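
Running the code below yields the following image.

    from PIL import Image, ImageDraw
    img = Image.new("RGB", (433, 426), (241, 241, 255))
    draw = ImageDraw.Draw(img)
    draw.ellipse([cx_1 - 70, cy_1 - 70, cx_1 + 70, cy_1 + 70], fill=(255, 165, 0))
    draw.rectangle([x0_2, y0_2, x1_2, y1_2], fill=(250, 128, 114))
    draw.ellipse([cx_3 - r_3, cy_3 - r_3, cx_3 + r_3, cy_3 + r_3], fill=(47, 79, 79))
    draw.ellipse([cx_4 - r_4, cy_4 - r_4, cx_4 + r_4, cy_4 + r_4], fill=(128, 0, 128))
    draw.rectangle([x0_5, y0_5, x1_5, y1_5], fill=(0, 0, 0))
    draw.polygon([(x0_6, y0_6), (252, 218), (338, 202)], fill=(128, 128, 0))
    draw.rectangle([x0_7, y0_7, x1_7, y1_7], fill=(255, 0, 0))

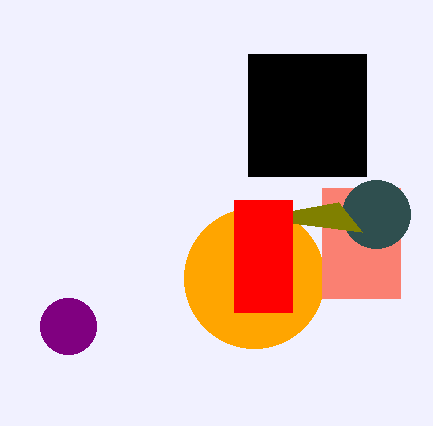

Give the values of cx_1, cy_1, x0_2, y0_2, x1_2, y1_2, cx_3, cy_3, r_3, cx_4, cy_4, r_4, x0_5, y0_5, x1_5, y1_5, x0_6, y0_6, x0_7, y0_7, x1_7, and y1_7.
cx_1 = 254
cy_1 = 278
x0_2 = 322
y0_2 = 188
x1_2 = 400
y1_2 = 298
cx_3 = 376
cy_3 = 214
r_3 = 34
cx_4 = 68
cy_4 = 326
r_4 = 28
x0_5 = 248
y0_5 = 54
x1_5 = 366
y1_5 = 176
x0_6 = 362
y0_6 = 232
x0_7 = 234
y0_7 = 200
x1_7 = 292
y1_7 = 312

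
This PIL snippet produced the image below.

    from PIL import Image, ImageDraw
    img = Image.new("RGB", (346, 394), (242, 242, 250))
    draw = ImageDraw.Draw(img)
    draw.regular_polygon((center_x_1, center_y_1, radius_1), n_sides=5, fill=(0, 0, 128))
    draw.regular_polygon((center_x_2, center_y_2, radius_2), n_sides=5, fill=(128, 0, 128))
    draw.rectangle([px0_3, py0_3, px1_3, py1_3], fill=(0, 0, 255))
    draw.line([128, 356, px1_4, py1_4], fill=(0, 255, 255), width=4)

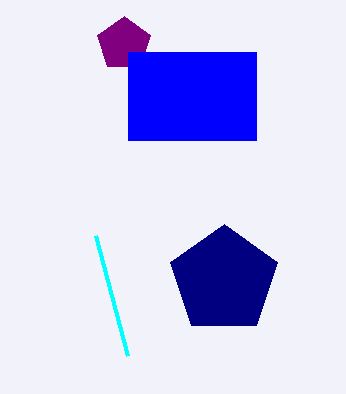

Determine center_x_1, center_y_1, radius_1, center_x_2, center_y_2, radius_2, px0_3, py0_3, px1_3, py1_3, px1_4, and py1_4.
center_x_1 = 224
center_y_1 = 280
radius_1 = 56
center_x_2 = 124
center_y_2 = 44
radius_2 = 28
px0_3 = 128
py0_3 = 52
px1_3 = 256
py1_3 = 140
px1_4 = 96
py1_4 = 236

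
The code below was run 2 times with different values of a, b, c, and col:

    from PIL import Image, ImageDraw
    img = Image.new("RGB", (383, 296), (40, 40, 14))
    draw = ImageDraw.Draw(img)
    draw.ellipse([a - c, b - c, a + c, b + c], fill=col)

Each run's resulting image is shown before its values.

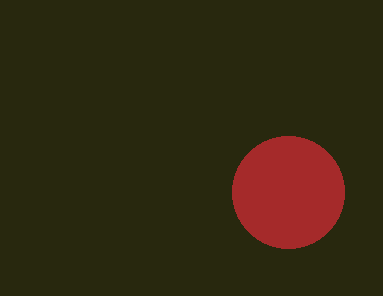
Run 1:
a = 288; b = 192; c = 56; col = 'brown'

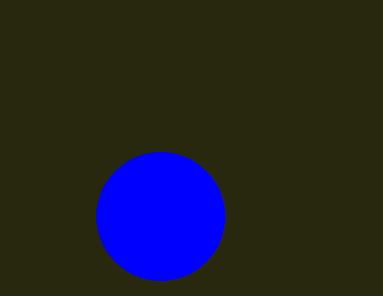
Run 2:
a = 160, b = 216, c = 64, col = 'blue'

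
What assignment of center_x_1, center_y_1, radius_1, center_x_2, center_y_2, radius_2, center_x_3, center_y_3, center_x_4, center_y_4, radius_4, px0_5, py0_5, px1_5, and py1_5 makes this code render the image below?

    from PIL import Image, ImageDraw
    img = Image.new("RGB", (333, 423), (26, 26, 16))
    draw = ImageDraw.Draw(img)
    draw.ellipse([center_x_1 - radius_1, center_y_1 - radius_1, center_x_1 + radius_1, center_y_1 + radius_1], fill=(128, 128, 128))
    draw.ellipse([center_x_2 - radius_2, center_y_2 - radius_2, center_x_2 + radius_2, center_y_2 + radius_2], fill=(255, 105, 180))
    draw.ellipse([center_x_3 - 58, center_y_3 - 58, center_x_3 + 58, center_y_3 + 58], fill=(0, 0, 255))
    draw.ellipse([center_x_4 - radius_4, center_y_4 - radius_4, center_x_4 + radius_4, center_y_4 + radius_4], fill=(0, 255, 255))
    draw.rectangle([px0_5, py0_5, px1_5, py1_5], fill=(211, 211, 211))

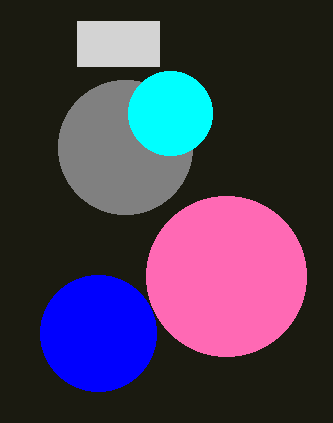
center_x_1 = 125; center_y_1 = 147; radius_1 = 67; center_x_2 = 226; center_y_2 = 276; radius_2 = 80; center_x_3 = 98; center_y_3 = 333; center_x_4 = 170; center_y_4 = 113; radius_4 = 42; px0_5 = 77; py0_5 = 21; px1_5 = 159; py1_5 = 66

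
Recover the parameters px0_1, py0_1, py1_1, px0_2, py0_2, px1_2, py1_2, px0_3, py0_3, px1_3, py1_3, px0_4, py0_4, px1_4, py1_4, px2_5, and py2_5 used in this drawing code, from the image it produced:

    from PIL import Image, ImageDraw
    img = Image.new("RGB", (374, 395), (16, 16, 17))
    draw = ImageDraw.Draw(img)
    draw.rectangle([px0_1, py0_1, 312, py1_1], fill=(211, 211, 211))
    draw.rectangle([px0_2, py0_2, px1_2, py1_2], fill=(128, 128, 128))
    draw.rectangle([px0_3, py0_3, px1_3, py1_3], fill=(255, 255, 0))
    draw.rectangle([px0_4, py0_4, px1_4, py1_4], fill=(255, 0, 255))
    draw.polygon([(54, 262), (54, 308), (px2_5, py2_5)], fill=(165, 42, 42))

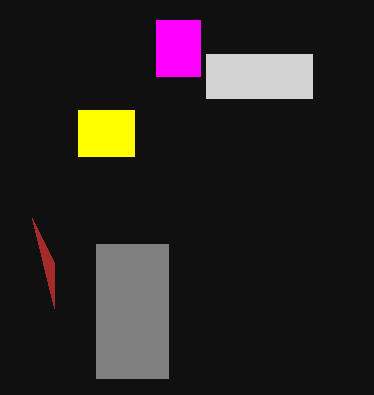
px0_1 = 206
py0_1 = 54
py1_1 = 98
px0_2 = 96
py0_2 = 244
px1_2 = 168
py1_2 = 378
px0_3 = 78
py0_3 = 110
px1_3 = 134
py1_3 = 156
px0_4 = 156
py0_4 = 20
px1_4 = 200
py1_4 = 76
px2_5 = 32
py2_5 = 218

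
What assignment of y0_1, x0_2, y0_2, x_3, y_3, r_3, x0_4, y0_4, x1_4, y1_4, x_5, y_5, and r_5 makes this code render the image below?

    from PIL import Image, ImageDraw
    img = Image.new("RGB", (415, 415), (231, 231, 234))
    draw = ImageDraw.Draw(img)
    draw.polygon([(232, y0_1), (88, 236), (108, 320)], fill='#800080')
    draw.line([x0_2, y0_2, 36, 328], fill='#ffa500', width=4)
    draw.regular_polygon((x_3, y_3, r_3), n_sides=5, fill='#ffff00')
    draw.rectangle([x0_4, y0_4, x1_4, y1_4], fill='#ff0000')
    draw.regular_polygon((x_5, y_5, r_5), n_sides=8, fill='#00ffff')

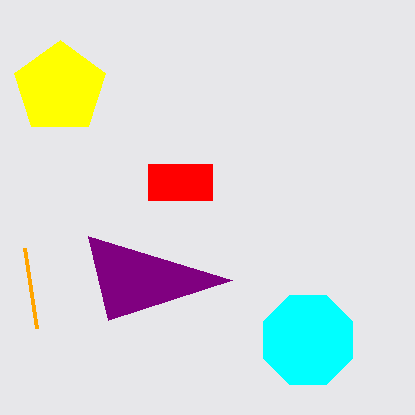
y0_1 = 280, x0_2 = 24, y0_2 = 248, x_3 = 60, y_3 = 88, r_3 = 48, x0_4 = 148, y0_4 = 164, x1_4 = 212, y1_4 = 200, x_5 = 308, y_5 = 340, r_5 = 48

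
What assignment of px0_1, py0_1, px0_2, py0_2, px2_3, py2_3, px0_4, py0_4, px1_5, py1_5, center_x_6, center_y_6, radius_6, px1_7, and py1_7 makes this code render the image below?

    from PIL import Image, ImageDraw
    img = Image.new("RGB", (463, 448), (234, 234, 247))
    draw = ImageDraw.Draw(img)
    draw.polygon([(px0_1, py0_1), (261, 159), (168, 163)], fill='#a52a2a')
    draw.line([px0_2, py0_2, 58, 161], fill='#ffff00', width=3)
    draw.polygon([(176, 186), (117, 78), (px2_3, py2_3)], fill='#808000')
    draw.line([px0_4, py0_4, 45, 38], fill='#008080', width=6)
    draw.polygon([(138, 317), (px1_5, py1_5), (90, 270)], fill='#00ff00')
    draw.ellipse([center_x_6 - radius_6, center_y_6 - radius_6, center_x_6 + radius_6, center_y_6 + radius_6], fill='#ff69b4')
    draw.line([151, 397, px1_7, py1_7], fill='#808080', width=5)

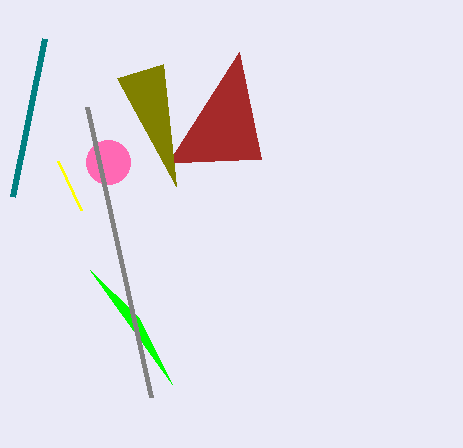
px0_1 = 239
py0_1 = 52
px0_2 = 81
py0_2 = 210
px2_3 = 163
py2_3 = 64
px0_4 = 13
py0_4 = 196
px1_5 = 172
py1_5 = 384
center_x_6 = 108
center_y_6 = 162
radius_6 = 22
px1_7 = 87
py1_7 = 107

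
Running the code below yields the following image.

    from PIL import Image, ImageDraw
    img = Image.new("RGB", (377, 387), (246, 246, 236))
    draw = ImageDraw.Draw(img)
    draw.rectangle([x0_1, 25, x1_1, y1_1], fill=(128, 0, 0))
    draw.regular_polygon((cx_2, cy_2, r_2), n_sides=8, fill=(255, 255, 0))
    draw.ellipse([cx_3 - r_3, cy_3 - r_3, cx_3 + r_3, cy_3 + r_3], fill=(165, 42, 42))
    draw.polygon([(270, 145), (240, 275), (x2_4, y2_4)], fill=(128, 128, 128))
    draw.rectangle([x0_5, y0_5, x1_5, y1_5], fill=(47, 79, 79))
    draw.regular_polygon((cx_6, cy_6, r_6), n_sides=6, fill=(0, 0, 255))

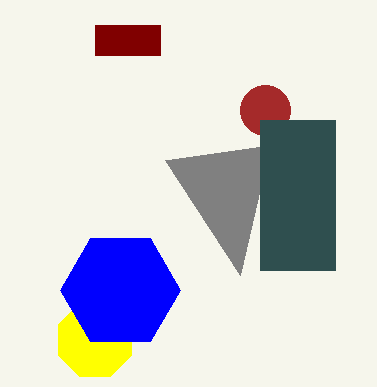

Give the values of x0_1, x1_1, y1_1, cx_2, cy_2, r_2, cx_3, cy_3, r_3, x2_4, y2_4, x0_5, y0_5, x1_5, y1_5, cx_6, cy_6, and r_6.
x0_1 = 95
x1_1 = 160
y1_1 = 55
cx_2 = 95
cy_2 = 340
r_2 = 40
cx_3 = 265
cy_3 = 110
r_3 = 25
x2_4 = 165
y2_4 = 160
x0_5 = 260
y0_5 = 120
x1_5 = 335
y1_5 = 270
cx_6 = 120
cy_6 = 290
r_6 = 60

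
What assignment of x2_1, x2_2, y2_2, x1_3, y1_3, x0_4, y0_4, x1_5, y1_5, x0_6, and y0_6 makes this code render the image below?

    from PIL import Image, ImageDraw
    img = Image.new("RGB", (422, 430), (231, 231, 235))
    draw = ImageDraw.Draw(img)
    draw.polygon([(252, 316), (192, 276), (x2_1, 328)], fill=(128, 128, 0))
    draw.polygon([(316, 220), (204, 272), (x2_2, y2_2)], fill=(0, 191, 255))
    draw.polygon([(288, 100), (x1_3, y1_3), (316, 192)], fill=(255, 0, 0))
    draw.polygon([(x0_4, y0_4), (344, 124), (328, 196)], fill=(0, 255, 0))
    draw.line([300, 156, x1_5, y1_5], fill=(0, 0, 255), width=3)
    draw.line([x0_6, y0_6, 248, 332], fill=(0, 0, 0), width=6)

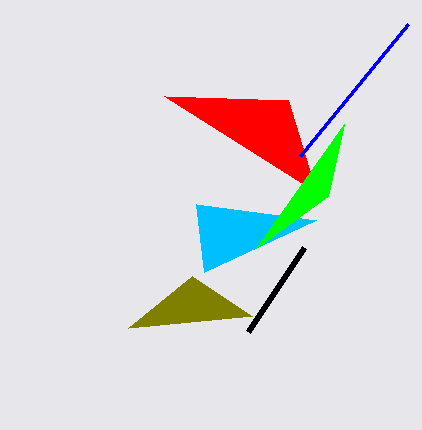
x2_1 = 128, x2_2 = 196, y2_2 = 204, x1_3 = 164, y1_3 = 96, x0_4 = 256, y0_4 = 248, x1_5 = 408, y1_5 = 24, x0_6 = 304, y0_6 = 248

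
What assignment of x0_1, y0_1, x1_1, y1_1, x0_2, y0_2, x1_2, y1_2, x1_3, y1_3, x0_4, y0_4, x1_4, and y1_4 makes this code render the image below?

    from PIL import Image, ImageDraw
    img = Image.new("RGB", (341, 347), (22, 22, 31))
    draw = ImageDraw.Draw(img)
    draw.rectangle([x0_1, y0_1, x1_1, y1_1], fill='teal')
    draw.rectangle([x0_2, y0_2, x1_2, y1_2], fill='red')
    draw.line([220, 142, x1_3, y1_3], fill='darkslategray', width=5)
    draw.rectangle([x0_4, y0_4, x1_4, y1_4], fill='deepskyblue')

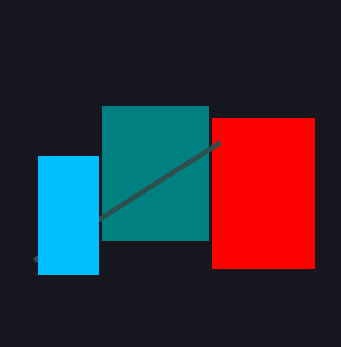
x0_1 = 102, y0_1 = 106, x1_1 = 208, y1_1 = 240, x0_2 = 212, y0_2 = 118, x1_2 = 314, y1_2 = 268, x1_3 = 34, y1_3 = 260, x0_4 = 38, y0_4 = 156, x1_4 = 98, y1_4 = 274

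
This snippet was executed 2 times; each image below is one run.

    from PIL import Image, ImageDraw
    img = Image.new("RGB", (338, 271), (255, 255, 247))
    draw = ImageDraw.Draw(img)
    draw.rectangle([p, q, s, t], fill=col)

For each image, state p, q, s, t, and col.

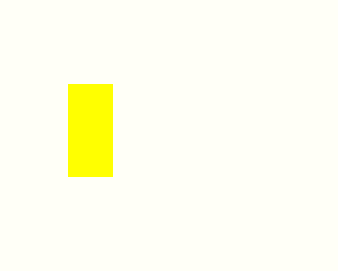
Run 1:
p = 68; q = 84; s = 112; t = 176; col = 'yellow'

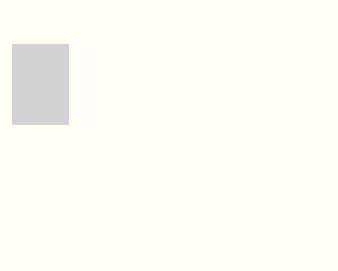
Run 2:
p = 12; q = 44; s = 68; t = 124; col = 'lightgray'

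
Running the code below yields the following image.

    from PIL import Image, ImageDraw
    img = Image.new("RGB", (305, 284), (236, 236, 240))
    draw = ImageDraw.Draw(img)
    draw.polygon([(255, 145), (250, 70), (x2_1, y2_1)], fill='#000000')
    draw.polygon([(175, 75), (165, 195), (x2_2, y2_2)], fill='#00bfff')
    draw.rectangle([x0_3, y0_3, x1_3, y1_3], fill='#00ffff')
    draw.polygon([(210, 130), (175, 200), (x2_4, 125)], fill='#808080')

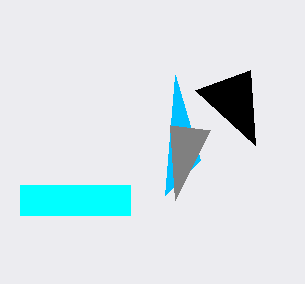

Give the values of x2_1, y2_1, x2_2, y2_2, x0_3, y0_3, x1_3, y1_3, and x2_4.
x2_1 = 195; y2_1 = 90; x2_2 = 200; y2_2 = 160; x0_3 = 20; y0_3 = 185; x1_3 = 130; y1_3 = 215; x2_4 = 170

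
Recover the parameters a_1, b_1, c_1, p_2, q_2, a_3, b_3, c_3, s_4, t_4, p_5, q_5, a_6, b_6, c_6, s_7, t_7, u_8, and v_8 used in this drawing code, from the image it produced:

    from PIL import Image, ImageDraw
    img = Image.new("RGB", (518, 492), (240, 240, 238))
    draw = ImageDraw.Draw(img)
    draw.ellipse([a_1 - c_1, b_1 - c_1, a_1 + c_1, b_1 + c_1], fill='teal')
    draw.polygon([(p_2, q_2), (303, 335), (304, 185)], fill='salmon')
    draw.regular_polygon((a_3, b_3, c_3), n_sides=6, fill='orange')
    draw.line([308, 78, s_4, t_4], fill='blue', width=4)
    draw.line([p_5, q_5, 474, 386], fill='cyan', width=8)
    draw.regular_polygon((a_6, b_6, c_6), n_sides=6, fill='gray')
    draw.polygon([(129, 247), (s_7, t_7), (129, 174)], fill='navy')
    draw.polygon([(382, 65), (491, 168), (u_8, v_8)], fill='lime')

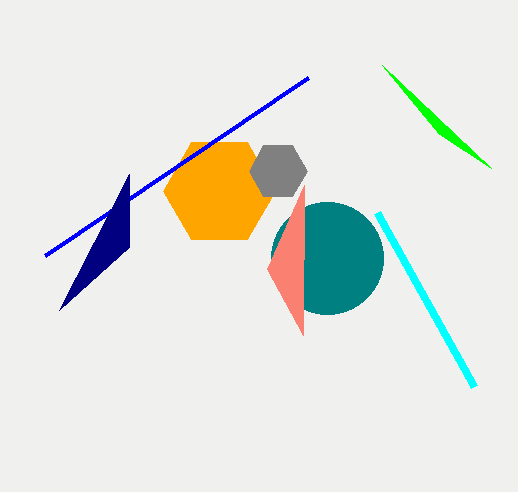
a_1 = 327
b_1 = 258
c_1 = 56
p_2 = 267
q_2 = 269
a_3 = 219
b_3 = 191
c_3 = 56
s_4 = 45
t_4 = 256
p_5 = 377
q_5 = 212
a_6 = 278
b_6 = 171
c_6 = 29
s_7 = 59
t_7 = 310
u_8 = 439
v_8 = 134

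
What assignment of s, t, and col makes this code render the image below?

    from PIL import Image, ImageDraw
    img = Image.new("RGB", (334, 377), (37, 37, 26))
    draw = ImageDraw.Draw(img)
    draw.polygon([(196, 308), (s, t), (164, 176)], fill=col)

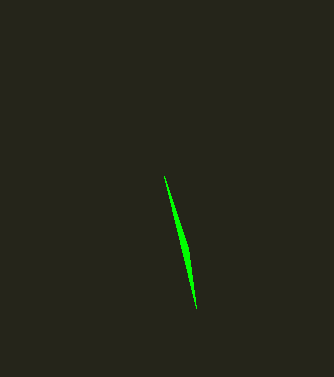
s = 188
t = 248
col = 'lime'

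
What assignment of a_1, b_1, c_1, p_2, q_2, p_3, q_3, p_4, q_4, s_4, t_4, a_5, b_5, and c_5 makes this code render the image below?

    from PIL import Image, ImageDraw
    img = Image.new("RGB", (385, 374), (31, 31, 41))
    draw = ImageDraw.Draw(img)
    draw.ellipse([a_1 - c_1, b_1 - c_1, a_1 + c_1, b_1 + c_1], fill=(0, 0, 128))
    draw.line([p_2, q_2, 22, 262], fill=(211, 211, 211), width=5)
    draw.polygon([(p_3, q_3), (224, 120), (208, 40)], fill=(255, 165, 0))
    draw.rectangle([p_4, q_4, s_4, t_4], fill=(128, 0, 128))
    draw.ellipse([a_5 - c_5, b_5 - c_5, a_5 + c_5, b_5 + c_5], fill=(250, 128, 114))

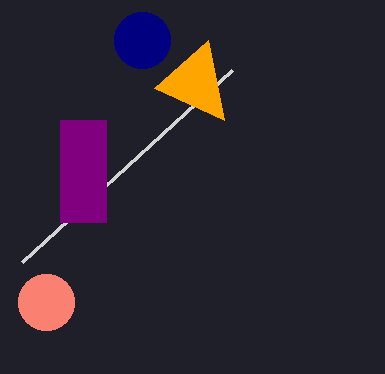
a_1 = 142, b_1 = 40, c_1 = 28, p_2 = 232, q_2 = 70, p_3 = 154, q_3 = 88, p_4 = 60, q_4 = 120, s_4 = 106, t_4 = 222, a_5 = 46, b_5 = 302, c_5 = 28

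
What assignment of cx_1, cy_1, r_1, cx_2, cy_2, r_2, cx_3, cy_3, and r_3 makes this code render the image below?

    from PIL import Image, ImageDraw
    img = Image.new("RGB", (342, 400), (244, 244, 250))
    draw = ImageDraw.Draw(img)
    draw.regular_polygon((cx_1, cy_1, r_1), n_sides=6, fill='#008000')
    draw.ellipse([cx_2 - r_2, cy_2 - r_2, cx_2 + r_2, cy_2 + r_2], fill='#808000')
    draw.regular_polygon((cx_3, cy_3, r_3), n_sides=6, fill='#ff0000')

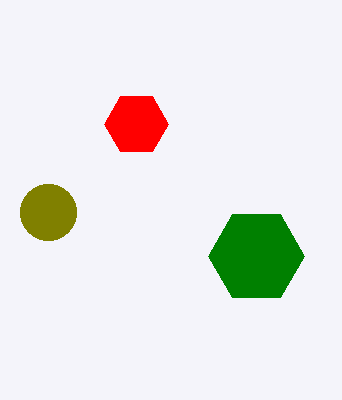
cx_1 = 256; cy_1 = 256; r_1 = 48; cx_2 = 48; cy_2 = 212; r_2 = 28; cx_3 = 136; cy_3 = 124; r_3 = 32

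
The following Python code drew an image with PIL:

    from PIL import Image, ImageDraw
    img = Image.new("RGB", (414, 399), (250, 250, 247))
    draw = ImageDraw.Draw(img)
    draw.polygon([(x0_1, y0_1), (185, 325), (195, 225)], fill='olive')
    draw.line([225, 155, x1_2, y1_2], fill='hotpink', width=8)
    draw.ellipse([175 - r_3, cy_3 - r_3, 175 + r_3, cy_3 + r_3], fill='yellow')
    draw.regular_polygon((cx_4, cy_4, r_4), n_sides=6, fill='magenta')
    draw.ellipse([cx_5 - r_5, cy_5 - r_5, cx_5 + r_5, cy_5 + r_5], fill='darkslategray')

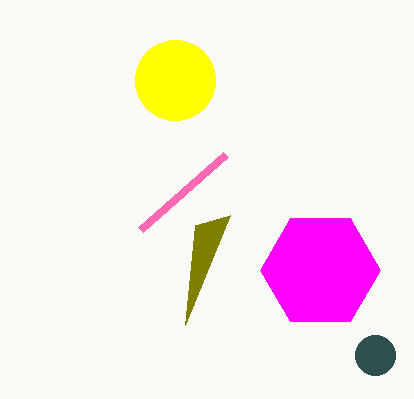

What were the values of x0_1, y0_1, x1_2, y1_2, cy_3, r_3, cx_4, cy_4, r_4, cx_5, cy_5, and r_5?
x0_1 = 230; y0_1 = 215; x1_2 = 140; y1_2 = 230; cy_3 = 80; r_3 = 40; cx_4 = 320; cy_4 = 270; r_4 = 60; cx_5 = 375; cy_5 = 355; r_5 = 20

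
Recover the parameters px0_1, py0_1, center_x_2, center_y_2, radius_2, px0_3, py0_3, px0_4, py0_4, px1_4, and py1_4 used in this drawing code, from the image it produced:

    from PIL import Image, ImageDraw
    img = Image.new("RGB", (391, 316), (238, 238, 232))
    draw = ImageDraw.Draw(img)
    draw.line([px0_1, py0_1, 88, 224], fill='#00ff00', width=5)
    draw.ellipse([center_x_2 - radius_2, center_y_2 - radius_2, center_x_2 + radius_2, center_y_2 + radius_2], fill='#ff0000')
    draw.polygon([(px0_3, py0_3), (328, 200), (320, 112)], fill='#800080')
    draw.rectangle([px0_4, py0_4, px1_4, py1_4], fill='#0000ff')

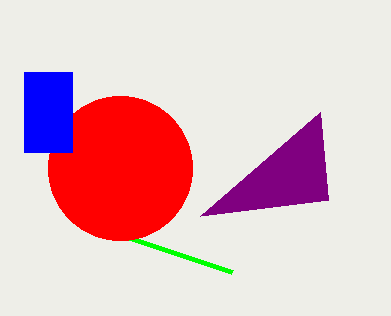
px0_1 = 232, py0_1 = 272, center_x_2 = 120, center_y_2 = 168, radius_2 = 72, px0_3 = 200, py0_3 = 216, px0_4 = 24, py0_4 = 72, px1_4 = 72, py1_4 = 152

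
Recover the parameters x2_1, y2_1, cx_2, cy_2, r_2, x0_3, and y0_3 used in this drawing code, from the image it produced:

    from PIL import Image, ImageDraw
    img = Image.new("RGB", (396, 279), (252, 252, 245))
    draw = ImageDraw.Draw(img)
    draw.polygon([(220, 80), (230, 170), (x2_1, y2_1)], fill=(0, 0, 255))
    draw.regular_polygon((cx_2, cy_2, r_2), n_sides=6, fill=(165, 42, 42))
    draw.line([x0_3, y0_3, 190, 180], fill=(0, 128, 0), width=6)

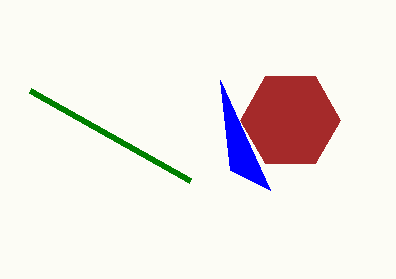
x2_1 = 270; y2_1 = 190; cx_2 = 290; cy_2 = 120; r_2 = 50; x0_3 = 30; y0_3 = 90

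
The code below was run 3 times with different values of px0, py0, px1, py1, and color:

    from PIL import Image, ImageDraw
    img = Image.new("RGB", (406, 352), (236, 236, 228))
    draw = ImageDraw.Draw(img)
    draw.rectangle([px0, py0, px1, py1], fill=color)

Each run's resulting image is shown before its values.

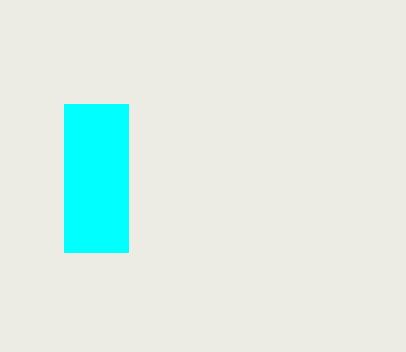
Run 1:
px0 = 64; py0 = 104; px1 = 128; py1 = 252; color = 'cyan'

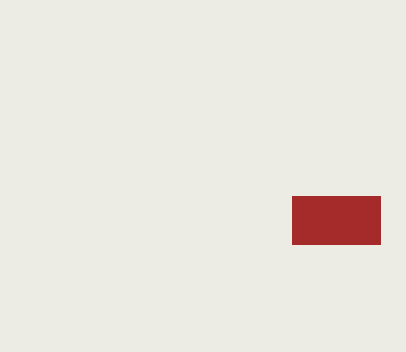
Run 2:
px0 = 292
py0 = 196
px1 = 380
py1 = 244
color = 'brown'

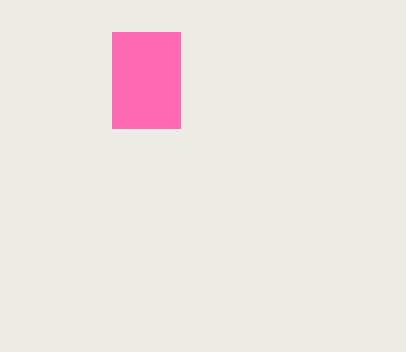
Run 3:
px0 = 112; py0 = 32; px1 = 180; py1 = 128; color = 'hotpink'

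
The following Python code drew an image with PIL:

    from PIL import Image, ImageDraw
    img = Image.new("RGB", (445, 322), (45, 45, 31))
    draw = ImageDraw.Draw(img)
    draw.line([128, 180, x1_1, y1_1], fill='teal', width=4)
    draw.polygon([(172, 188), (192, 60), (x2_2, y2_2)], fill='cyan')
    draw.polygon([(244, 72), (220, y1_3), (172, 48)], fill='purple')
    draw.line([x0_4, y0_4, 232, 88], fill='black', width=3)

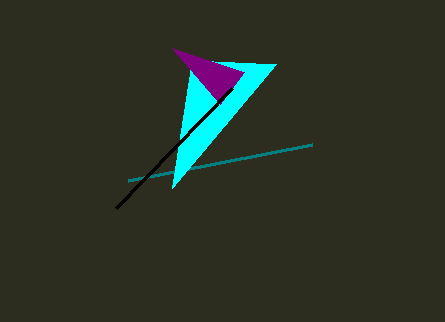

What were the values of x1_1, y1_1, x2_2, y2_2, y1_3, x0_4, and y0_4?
x1_1 = 312, y1_1 = 144, x2_2 = 276, y2_2 = 64, y1_3 = 104, x0_4 = 116, y0_4 = 208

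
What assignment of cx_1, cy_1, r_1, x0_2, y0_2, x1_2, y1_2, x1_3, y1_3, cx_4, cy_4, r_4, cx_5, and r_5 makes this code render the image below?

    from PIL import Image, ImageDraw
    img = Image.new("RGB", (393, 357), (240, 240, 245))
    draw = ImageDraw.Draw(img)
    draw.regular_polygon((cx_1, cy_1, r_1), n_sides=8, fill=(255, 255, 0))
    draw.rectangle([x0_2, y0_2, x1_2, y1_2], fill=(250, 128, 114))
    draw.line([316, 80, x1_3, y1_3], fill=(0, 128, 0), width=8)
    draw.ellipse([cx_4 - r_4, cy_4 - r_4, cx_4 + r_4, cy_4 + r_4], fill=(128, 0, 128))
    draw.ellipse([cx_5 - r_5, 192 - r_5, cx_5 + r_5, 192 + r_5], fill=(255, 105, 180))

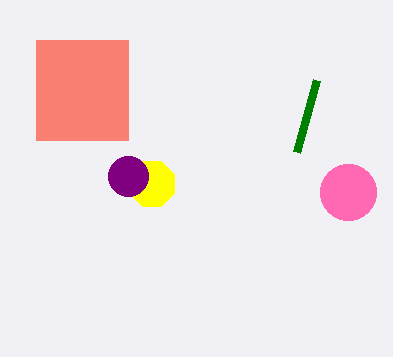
cx_1 = 152, cy_1 = 184, r_1 = 24, x0_2 = 36, y0_2 = 40, x1_2 = 128, y1_2 = 140, x1_3 = 296, y1_3 = 152, cx_4 = 128, cy_4 = 176, r_4 = 20, cx_5 = 348, r_5 = 28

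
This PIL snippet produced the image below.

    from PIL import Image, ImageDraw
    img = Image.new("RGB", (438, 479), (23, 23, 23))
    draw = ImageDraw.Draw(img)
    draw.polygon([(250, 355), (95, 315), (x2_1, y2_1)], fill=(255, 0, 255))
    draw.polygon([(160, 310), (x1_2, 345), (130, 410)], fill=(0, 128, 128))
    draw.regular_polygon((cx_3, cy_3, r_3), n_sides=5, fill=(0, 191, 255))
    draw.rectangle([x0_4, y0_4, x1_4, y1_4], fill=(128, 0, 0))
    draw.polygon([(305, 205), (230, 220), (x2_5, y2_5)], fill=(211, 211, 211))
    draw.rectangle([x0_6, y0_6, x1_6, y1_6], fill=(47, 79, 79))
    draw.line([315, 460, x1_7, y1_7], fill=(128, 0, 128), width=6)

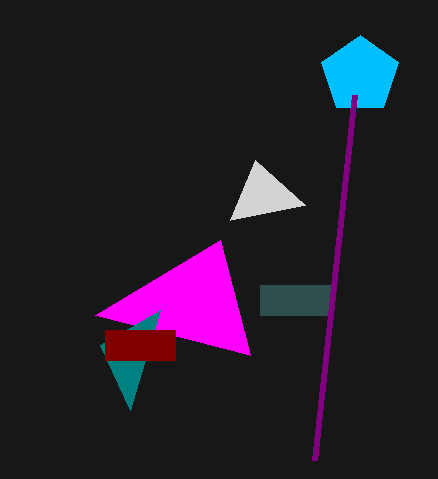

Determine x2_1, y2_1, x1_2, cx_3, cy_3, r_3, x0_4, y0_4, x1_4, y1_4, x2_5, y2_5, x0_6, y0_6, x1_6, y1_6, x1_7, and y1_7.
x2_1 = 220, y2_1 = 240, x1_2 = 100, cx_3 = 360, cy_3 = 75, r_3 = 40, x0_4 = 105, y0_4 = 330, x1_4 = 175, y1_4 = 360, x2_5 = 255, y2_5 = 160, x0_6 = 260, y0_6 = 285, x1_6 = 330, y1_6 = 315, x1_7 = 355, y1_7 = 95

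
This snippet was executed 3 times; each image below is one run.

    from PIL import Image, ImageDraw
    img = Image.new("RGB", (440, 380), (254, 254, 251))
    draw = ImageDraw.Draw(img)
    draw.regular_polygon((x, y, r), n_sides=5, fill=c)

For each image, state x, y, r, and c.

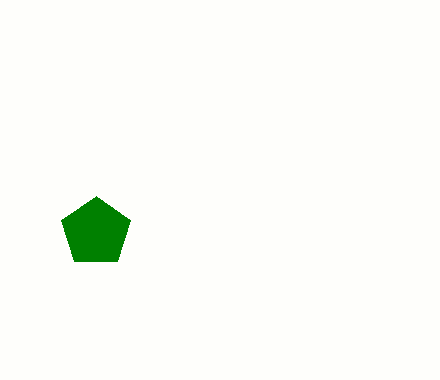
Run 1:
x = 96; y = 232; r = 36; c = 'green'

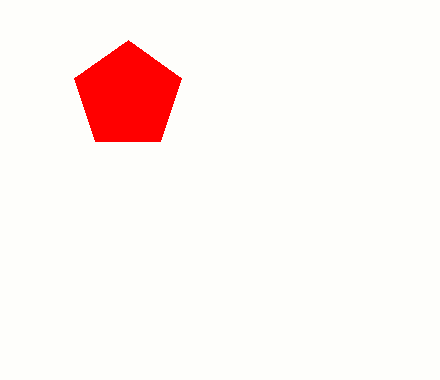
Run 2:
x = 128
y = 96
r = 56
c = 'red'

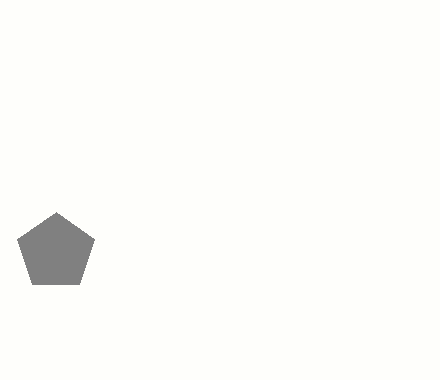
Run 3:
x = 56, y = 252, r = 40, c = 'gray'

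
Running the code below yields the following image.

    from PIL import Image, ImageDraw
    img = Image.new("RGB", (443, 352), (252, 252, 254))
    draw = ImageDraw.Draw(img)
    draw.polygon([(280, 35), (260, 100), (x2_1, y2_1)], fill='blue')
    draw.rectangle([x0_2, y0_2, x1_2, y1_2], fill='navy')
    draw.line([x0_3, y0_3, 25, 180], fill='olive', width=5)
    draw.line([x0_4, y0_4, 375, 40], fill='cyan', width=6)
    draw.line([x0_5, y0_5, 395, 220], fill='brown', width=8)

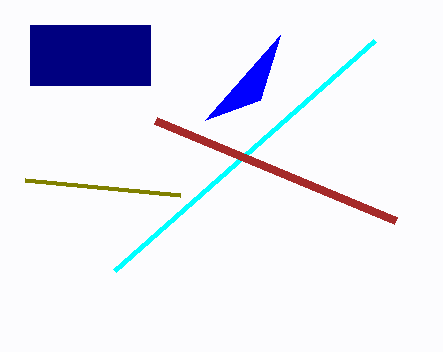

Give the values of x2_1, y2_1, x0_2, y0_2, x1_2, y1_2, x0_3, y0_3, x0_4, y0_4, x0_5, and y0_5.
x2_1 = 205, y2_1 = 120, x0_2 = 30, y0_2 = 25, x1_2 = 150, y1_2 = 85, x0_3 = 180, y0_3 = 195, x0_4 = 115, y0_4 = 270, x0_5 = 155, y0_5 = 120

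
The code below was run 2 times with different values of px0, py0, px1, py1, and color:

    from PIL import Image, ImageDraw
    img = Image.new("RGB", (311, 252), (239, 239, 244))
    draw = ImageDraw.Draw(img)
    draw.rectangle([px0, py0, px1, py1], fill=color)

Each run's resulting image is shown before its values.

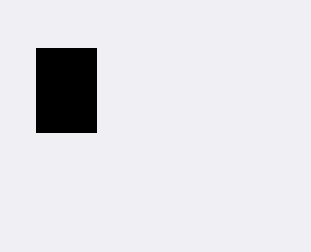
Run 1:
px0 = 36
py0 = 48
px1 = 96
py1 = 132
color = 'black'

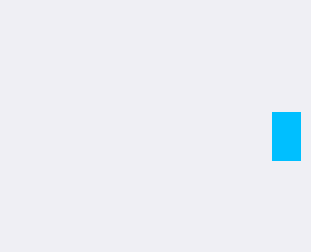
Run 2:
px0 = 272, py0 = 112, px1 = 300, py1 = 160, color = 'deepskyblue'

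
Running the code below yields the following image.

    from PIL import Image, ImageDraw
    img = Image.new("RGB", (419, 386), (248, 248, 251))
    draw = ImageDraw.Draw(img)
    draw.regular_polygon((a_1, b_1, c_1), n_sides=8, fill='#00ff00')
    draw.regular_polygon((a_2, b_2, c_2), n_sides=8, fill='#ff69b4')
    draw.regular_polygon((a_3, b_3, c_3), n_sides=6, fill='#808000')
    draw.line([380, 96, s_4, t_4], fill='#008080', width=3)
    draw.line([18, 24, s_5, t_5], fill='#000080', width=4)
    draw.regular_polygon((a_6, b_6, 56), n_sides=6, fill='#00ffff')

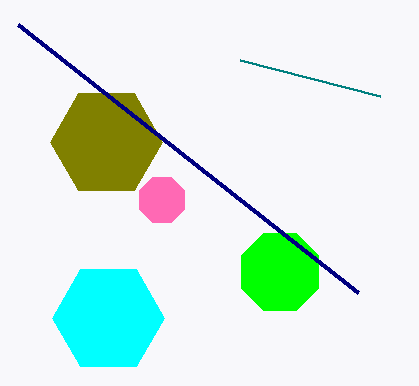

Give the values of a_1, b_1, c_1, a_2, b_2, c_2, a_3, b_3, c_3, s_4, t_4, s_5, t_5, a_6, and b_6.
a_1 = 280; b_1 = 272; c_1 = 42; a_2 = 162; b_2 = 200; c_2 = 24; a_3 = 106; b_3 = 142; c_3 = 56; s_4 = 240; t_4 = 60; s_5 = 358; t_5 = 292; a_6 = 108; b_6 = 318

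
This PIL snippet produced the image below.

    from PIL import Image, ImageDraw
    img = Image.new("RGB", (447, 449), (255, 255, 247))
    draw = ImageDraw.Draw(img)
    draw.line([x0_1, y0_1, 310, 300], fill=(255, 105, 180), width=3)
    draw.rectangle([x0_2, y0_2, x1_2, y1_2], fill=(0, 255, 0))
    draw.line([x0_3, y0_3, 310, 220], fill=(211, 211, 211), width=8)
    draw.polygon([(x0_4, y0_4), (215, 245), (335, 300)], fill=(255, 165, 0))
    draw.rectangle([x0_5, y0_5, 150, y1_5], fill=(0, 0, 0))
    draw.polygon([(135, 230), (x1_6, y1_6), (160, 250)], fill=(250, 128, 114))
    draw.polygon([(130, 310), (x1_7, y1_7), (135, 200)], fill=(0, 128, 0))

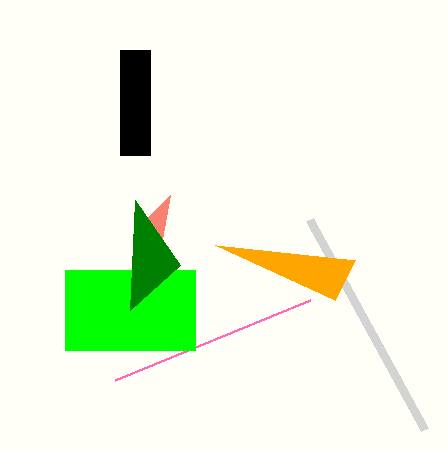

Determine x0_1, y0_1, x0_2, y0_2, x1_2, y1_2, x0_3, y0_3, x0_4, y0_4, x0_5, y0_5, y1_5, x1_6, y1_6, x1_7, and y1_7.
x0_1 = 115; y0_1 = 380; x0_2 = 65; y0_2 = 270; x1_2 = 195; y1_2 = 350; x0_3 = 425; y0_3 = 430; x0_4 = 355; y0_4 = 260; x0_5 = 120; y0_5 = 50; y1_5 = 155; x1_6 = 170; y1_6 = 195; x1_7 = 180; y1_7 = 265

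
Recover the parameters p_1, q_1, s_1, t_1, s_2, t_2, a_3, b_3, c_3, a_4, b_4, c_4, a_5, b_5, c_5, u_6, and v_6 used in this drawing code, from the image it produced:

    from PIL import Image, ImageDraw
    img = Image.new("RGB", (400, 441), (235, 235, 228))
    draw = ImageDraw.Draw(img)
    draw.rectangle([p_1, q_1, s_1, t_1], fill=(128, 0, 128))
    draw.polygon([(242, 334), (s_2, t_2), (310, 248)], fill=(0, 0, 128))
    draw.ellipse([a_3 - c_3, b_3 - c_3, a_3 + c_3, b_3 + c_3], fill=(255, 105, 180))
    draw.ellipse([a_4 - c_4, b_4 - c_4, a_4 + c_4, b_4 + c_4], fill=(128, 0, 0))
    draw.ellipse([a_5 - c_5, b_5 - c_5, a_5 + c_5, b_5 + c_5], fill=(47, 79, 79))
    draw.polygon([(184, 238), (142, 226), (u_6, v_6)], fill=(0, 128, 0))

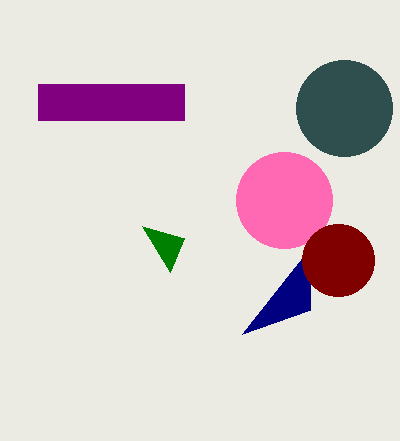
p_1 = 38
q_1 = 84
s_1 = 184
t_1 = 120
s_2 = 310
t_2 = 310
a_3 = 284
b_3 = 200
c_3 = 48
a_4 = 338
b_4 = 260
c_4 = 36
a_5 = 344
b_5 = 108
c_5 = 48
u_6 = 170
v_6 = 272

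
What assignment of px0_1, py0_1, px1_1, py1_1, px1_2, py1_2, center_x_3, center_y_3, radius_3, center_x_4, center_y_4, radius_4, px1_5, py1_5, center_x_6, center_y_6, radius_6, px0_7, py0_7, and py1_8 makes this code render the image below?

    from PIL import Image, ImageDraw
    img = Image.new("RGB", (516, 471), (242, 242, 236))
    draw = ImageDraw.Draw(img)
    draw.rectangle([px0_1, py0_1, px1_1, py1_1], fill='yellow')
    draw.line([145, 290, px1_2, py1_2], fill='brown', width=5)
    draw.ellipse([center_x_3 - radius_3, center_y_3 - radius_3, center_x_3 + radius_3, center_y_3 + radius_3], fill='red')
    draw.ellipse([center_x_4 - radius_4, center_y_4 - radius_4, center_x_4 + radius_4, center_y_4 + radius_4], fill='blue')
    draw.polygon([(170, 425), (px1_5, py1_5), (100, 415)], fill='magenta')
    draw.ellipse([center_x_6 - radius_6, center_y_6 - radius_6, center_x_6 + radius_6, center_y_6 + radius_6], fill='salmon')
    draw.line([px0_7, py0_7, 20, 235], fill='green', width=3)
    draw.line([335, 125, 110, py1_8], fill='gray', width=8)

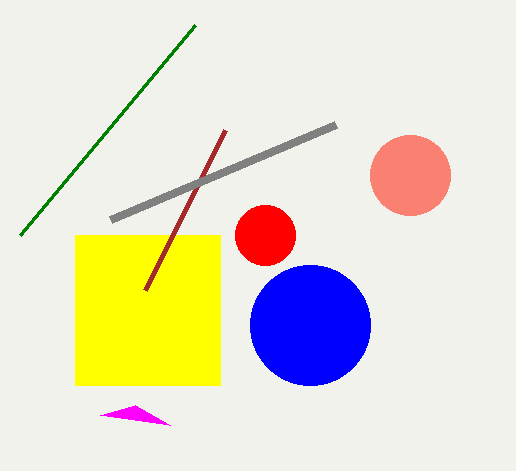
px0_1 = 75, py0_1 = 235, px1_1 = 220, py1_1 = 385, px1_2 = 225, py1_2 = 130, center_x_3 = 265, center_y_3 = 235, radius_3 = 30, center_x_4 = 310, center_y_4 = 325, radius_4 = 60, px1_5 = 135, py1_5 = 405, center_x_6 = 410, center_y_6 = 175, radius_6 = 40, px0_7 = 195, py0_7 = 25, py1_8 = 220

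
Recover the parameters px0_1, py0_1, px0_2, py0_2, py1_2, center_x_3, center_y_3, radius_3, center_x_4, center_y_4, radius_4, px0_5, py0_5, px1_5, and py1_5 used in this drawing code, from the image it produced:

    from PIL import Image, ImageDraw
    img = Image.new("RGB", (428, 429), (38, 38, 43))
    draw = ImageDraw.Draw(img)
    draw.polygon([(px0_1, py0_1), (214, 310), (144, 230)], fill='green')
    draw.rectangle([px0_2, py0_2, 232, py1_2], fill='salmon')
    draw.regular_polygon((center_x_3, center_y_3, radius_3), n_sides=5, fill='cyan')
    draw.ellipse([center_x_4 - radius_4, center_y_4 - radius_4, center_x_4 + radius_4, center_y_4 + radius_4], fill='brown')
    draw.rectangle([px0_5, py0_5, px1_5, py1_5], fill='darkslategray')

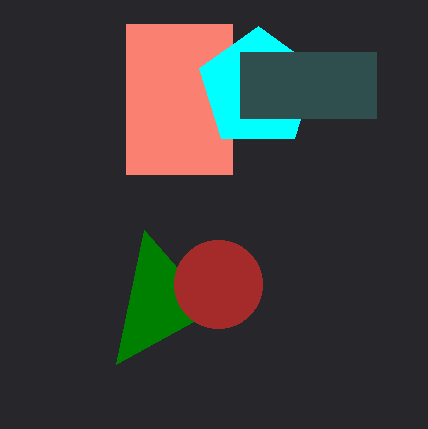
px0_1 = 116
py0_1 = 364
px0_2 = 126
py0_2 = 24
py1_2 = 174
center_x_3 = 258
center_y_3 = 88
radius_3 = 62
center_x_4 = 218
center_y_4 = 284
radius_4 = 44
px0_5 = 240
py0_5 = 52
px1_5 = 376
py1_5 = 118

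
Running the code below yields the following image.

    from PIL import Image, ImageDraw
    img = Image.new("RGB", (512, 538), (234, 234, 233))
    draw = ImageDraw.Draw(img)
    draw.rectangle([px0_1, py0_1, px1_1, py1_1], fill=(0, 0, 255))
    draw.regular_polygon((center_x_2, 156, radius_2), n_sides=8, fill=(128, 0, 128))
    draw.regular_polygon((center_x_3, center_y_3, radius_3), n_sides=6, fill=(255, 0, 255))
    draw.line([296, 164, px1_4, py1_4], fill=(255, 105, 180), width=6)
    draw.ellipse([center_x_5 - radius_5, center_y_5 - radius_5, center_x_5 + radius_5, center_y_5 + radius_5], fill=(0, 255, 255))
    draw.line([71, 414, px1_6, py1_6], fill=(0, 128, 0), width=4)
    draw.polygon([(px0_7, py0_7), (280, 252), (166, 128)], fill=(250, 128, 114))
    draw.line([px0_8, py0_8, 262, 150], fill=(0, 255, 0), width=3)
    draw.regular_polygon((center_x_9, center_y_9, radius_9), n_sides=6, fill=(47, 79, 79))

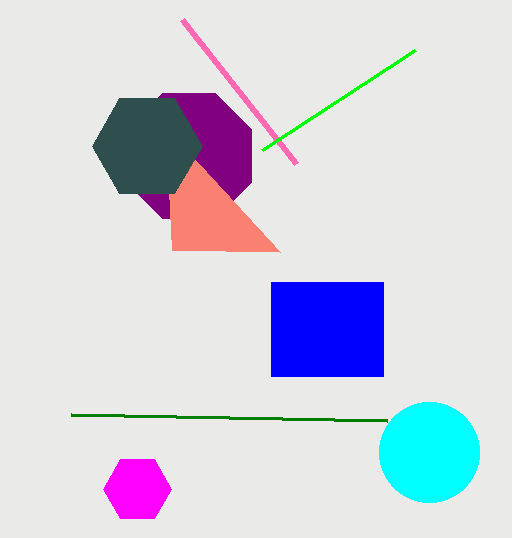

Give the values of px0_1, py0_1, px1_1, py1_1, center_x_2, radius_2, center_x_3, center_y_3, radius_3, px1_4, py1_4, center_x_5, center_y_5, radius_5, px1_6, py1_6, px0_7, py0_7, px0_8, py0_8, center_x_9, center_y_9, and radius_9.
px0_1 = 271
py0_1 = 282
px1_1 = 383
py1_1 = 376
center_x_2 = 189
radius_2 = 68
center_x_3 = 137
center_y_3 = 489
radius_3 = 34
px1_4 = 182
py1_4 = 20
center_x_5 = 429
center_y_5 = 452
radius_5 = 50
px1_6 = 387
py1_6 = 420
px0_7 = 172
py0_7 = 250
px0_8 = 415
py0_8 = 50
center_x_9 = 147
center_y_9 = 146
radius_9 = 55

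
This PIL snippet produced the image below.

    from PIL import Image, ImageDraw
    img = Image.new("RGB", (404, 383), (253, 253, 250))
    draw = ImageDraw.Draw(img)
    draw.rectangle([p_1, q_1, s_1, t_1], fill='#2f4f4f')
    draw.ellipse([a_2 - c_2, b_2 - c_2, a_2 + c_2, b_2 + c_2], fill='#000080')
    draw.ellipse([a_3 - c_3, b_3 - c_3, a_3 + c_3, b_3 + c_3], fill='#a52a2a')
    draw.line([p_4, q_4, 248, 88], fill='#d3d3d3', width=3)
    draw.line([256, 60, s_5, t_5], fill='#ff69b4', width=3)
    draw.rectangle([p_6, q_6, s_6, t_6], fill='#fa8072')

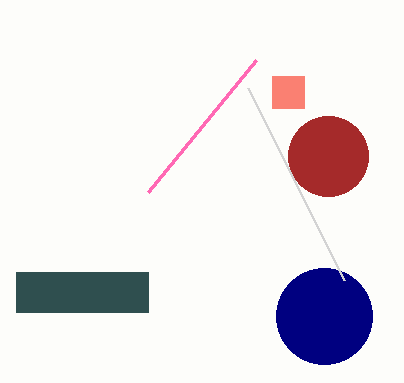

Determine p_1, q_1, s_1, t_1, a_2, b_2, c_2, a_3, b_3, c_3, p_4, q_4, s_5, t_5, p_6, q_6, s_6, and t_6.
p_1 = 16; q_1 = 272; s_1 = 148; t_1 = 312; a_2 = 324; b_2 = 316; c_2 = 48; a_3 = 328; b_3 = 156; c_3 = 40; p_4 = 344; q_4 = 280; s_5 = 148; t_5 = 192; p_6 = 272; q_6 = 76; s_6 = 304; t_6 = 108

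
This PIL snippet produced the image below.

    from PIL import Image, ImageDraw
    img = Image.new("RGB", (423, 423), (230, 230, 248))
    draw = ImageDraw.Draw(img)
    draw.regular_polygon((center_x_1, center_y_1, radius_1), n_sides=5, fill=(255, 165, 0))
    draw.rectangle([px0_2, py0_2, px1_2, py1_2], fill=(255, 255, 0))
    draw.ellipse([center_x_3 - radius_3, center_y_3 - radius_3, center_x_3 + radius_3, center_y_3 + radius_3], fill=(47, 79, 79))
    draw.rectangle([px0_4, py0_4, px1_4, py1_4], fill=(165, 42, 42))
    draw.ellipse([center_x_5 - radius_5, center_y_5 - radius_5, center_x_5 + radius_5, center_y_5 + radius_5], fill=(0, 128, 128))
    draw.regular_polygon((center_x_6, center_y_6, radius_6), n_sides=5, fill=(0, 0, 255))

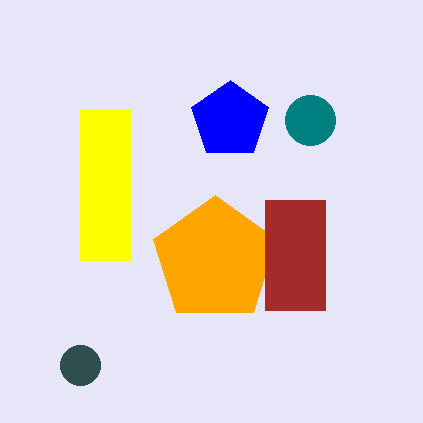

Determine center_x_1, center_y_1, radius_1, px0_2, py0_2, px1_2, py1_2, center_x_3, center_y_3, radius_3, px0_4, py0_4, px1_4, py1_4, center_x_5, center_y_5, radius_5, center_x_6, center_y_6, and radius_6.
center_x_1 = 215, center_y_1 = 260, radius_1 = 65, px0_2 = 80, py0_2 = 110, px1_2 = 130, py1_2 = 260, center_x_3 = 80, center_y_3 = 365, radius_3 = 20, px0_4 = 265, py0_4 = 200, px1_4 = 325, py1_4 = 310, center_x_5 = 310, center_y_5 = 120, radius_5 = 25, center_x_6 = 230, center_y_6 = 120, radius_6 = 40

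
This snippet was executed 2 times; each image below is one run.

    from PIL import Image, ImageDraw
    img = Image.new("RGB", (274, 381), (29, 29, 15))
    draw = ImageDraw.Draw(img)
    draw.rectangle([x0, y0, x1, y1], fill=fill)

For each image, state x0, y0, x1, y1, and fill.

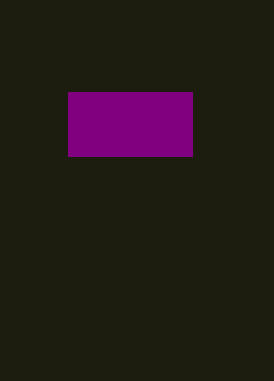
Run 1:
x0 = 68, y0 = 92, x1 = 192, y1 = 156, fill = 'purple'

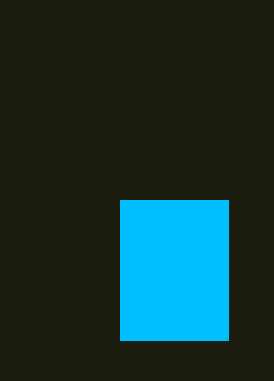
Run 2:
x0 = 120, y0 = 200, x1 = 228, y1 = 340, fill = 'deepskyblue'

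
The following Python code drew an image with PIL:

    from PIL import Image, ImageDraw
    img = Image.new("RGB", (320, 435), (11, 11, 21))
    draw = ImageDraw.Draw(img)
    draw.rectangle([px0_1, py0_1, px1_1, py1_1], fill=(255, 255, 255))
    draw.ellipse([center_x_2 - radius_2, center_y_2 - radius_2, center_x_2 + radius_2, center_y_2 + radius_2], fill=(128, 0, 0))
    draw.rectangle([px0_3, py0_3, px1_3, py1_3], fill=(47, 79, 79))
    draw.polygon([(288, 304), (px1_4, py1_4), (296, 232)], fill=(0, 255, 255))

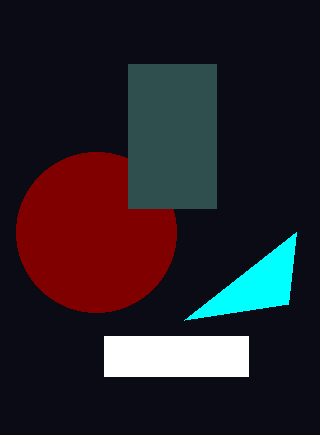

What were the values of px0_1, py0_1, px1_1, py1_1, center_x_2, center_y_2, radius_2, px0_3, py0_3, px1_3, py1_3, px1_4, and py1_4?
px0_1 = 104; py0_1 = 336; px1_1 = 248; py1_1 = 376; center_x_2 = 96; center_y_2 = 232; radius_2 = 80; px0_3 = 128; py0_3 = 64; px1_3 = 216; py1_3 = 208; px1_4 = 184; py1_4 = 320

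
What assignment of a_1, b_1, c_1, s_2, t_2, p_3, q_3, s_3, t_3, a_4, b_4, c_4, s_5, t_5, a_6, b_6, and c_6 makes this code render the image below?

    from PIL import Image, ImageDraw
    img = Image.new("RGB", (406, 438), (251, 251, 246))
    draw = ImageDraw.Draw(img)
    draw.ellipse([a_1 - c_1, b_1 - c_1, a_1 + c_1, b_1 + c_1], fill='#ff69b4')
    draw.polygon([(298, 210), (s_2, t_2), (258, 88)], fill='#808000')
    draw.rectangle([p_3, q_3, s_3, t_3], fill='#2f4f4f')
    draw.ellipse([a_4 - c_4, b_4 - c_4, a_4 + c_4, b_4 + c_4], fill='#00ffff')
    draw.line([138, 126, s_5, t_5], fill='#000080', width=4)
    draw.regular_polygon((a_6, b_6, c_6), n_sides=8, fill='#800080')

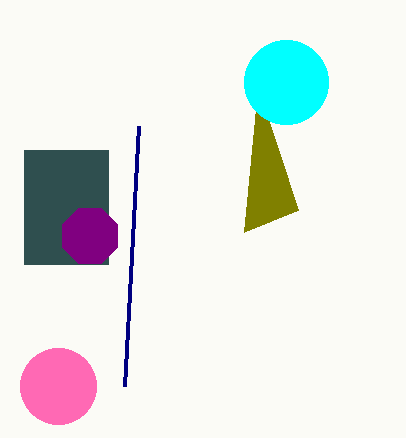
a_1 = 58, b_1 = 386, c_1 = 38, s_2 = 244, t_2 = 232, p_3 = 24, q_3 = 150, s_3 = 108, t_3 = 264, a_4 = 286, b_4 = 82, c_4 = 42, s_5 = 124, t_5 = 386, a_6 = 90, b_6 = 236, c_6 = 30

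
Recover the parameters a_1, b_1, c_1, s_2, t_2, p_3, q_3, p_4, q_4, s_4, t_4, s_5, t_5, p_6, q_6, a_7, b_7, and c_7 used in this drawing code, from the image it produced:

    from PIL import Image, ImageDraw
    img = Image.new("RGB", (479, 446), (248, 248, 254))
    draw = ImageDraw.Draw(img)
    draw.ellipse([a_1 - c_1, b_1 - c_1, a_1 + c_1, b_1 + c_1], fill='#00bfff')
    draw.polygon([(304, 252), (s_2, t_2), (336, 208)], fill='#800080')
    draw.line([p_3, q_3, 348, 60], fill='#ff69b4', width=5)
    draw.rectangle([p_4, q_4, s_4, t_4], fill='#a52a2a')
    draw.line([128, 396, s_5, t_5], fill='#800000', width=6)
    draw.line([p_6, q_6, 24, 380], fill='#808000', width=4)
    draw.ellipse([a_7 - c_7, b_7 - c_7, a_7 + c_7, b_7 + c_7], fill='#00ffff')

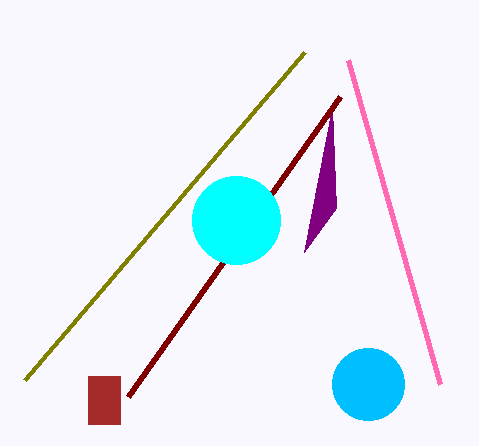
a_1 = 368, b_1 = 384, c_1 = 36, s_2 = 332, t_2 = 108, p_3 = 440, q_3 = 384, p_4 = 88, q_4 = 376, s_4 = 120, t_4 = 424, s_5 = 340, t_5 = 96, p_6 = 304, q_6 = 52, a_7 = 236, b_7 = 220, c_7 = 44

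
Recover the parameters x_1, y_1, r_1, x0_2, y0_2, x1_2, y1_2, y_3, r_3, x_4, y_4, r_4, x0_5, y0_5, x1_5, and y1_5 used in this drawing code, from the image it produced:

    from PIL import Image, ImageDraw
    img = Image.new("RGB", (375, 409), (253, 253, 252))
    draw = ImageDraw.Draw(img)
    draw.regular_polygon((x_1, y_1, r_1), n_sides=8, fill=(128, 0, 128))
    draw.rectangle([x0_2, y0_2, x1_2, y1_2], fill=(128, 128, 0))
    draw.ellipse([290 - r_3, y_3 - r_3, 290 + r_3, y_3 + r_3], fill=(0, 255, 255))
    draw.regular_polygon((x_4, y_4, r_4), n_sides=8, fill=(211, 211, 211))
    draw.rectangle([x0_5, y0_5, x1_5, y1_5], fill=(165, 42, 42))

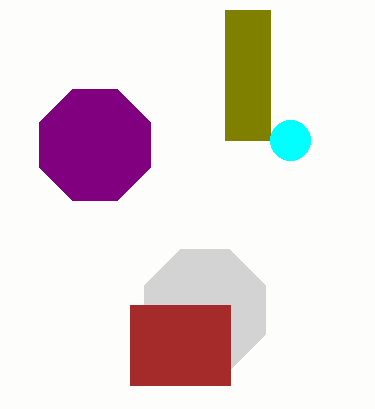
x_1 = 95; y_1 = 145; r_1 = 60; x0_2 = 225; y0_2 = 10; x1_2 = 270; y1_2 = 140; y_3 = 140; r_3 = 20; x_4 = 205; y_4 = 310; r_4 = 65; x0_5 = 130; y0_5 = 305; x1_5 = 230; y1_5 = 385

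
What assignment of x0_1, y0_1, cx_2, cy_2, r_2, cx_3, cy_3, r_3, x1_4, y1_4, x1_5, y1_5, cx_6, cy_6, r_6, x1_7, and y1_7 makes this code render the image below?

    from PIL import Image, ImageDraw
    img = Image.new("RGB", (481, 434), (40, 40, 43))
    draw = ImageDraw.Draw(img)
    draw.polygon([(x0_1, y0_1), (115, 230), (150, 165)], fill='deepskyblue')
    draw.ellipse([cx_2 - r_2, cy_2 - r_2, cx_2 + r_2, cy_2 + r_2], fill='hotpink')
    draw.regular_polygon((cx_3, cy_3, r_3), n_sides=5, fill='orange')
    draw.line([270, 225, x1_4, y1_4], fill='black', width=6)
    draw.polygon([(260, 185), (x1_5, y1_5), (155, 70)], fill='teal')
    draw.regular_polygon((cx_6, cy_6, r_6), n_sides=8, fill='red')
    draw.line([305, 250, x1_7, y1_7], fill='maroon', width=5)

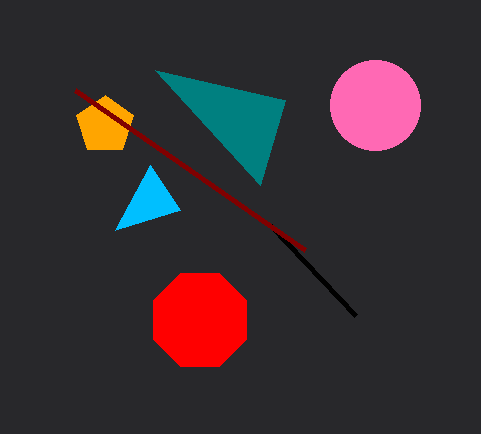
x0_1 = 180; y0_1 = 210; cx_2 = 375; cy_2 = 105; r_2 = 45; cx_3 = 105; cy_3 = 125; r_3 = 30; x1_4 = 355; y1_4 = 315; x1_5 = 285; y1_5 = 100; cx_6 = 200; cy_6 = 320; r_6 = 50; x1_7 = 75; y1_7 = 90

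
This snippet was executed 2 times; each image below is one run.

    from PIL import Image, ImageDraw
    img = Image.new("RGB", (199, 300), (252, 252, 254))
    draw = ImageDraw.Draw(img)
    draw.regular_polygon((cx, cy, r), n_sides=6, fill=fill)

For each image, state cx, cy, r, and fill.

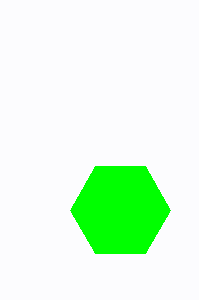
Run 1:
cx = 120
cy = 210
r = 50
fill = 'lime'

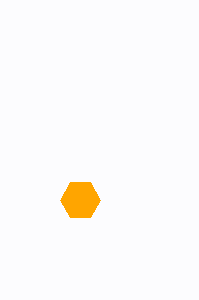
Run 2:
cx = 80; cy = 200; r = 20; fill = 'orange'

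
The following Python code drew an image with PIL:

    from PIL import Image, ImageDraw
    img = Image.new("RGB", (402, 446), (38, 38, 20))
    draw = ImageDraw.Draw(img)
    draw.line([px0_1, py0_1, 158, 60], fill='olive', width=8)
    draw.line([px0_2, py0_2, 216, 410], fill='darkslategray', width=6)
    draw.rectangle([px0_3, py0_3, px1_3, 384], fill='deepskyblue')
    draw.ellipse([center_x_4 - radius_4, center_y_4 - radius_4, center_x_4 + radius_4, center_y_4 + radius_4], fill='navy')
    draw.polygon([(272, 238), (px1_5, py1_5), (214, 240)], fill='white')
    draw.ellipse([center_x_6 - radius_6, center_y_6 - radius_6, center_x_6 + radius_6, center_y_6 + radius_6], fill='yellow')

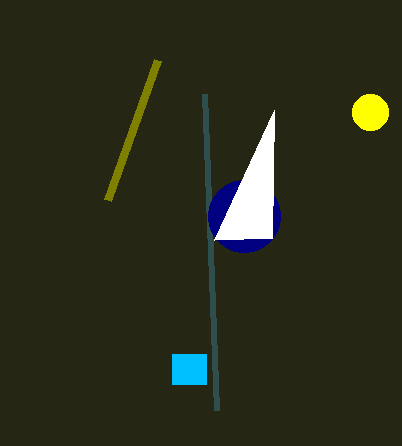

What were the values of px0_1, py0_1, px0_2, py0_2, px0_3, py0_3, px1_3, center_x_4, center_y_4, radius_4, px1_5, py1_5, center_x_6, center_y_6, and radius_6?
px0_1 = 108, py0_1 = 200, px0_2 = 204, py0_2 = 94, px0_3 = 172, py0_3 = 354, px1_3 = 206, center_x_4 = 244, center_y_4 = 216, radius_4 = 36, px1_5 = 274, py1_5 = 110, center_x_6 = 370, center_y_6 = 112, radius_6 = 18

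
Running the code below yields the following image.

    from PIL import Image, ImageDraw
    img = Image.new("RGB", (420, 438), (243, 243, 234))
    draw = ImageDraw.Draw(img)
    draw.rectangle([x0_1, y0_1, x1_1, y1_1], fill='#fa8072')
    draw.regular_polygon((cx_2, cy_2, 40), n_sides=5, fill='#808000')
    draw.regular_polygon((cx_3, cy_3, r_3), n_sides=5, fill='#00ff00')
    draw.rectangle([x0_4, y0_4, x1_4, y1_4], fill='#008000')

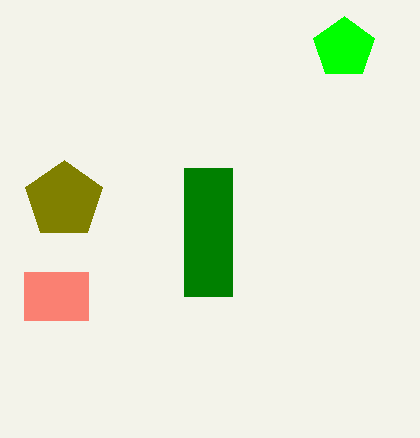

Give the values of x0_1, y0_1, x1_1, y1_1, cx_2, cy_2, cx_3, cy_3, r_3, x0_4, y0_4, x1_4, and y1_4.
x0_1 = 24, y0_1 = 272, x1_1 = 88, y1_1 = 320, cx_2 = 64, cy_2 = 200, cx_3 = 344, cy_3 = 48, r_3 = 32, x0_4 = 184, y0_4 = 168, x1_4 = 232, y1_4 = 296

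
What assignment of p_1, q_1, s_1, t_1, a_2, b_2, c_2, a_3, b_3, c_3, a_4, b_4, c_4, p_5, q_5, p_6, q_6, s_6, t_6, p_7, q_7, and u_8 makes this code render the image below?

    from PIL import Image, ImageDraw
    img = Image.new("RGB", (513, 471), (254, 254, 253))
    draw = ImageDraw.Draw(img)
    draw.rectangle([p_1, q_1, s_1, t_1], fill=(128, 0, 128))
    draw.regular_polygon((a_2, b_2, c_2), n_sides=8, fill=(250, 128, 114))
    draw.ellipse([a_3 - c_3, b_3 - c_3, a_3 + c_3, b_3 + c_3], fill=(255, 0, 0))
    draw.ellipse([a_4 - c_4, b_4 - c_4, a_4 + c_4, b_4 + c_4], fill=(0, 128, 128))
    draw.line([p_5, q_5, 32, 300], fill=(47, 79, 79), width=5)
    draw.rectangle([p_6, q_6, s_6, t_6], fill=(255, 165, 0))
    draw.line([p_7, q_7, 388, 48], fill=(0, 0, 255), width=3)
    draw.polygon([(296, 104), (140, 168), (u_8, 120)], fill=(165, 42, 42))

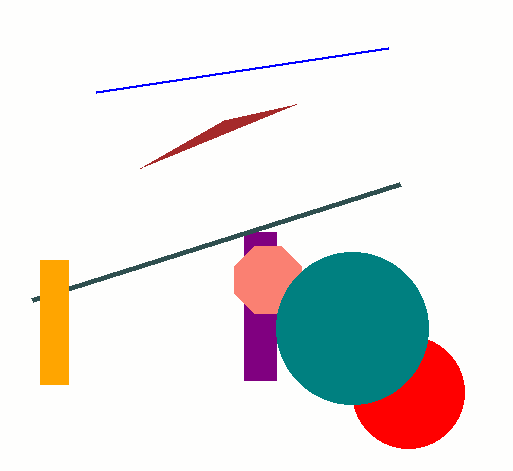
p_1 = 244; q_1 = 232; s_1 = 276; t_1 = 380; a_2 = 268; b_2 = 280; c_2 = 36; a_3 = 408; b_3 = 392; c_3 = 56; a_4 = 352; b_4 = 328; c_4 = 76; p_5 = 400; q_5 = 184; p_6 = 40; q_6 = 260; s_6 = 68; t_6 = 384; p_7 = 96; q_7 = 92; u_8 = 224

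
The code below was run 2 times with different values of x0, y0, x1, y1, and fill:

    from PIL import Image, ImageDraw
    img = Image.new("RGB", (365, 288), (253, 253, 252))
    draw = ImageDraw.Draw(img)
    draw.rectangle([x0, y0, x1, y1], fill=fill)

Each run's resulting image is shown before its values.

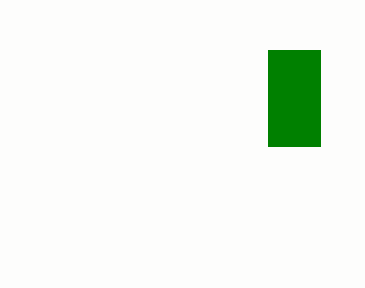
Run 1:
x0 = 268; y0 = 50; x1 = 320; y1 = 146; fill = 'green'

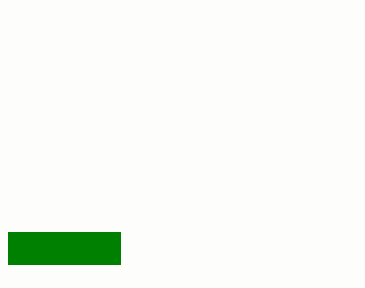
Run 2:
x0 = 8
y0 = 232
x1 = 120
y1 = 264
fill = 'green'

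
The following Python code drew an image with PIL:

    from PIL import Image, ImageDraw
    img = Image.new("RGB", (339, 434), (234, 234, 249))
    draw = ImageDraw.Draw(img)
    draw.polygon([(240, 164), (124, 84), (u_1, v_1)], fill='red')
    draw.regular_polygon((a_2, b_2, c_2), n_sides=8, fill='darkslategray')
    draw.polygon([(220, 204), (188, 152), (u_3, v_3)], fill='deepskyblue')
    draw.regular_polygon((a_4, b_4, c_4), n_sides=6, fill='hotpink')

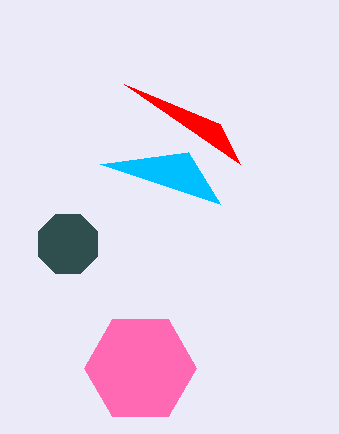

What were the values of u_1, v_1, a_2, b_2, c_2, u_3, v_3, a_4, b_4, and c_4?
u_1 = 220, v_1 = 124, a_2 = 68, b_2 = 244, c_2 = 32, u_3 = 100, v_3 = 164, a_4 = 140, b_4 = 368, c_4 = 56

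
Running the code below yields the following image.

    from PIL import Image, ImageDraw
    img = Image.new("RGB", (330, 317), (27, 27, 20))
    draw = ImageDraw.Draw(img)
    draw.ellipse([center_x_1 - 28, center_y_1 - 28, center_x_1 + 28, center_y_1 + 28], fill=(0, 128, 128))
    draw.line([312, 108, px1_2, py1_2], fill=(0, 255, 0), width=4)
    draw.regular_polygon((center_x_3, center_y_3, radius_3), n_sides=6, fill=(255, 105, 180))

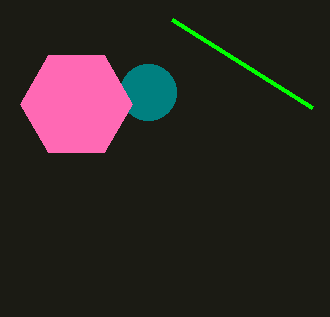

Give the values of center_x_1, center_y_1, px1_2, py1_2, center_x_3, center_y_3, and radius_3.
center_x_1 = 148, center_y_1 = 92, px1_2 = 172, py1_2 = 20, center_x_3 = 76, center_y_3 = 104, radius_3 = 56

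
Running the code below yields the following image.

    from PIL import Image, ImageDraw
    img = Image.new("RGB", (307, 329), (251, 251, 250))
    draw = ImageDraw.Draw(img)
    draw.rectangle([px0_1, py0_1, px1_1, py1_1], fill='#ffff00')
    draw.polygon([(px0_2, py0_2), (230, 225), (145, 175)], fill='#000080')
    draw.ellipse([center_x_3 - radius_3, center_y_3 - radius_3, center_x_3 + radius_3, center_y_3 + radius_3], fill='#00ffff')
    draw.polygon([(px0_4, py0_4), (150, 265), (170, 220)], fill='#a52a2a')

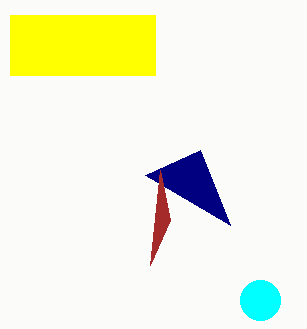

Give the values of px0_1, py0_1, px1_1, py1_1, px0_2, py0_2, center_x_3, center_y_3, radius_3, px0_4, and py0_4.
px0_1 = 10, py0_1 = 15, px1_1 = 155, py1_1 = 75, px0_2 = 200, py0_2 = 150, center_x_3 = 260, center_y_3 = 300, radius_3 = 20, px0_4 = 160, py0_4 = 170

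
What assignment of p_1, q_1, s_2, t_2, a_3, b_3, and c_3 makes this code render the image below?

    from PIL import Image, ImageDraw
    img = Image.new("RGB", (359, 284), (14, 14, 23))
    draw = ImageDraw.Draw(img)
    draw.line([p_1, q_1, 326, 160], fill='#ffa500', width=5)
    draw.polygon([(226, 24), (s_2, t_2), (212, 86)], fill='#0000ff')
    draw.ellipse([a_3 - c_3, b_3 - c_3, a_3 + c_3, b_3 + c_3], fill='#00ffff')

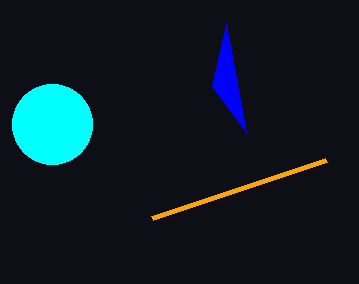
p_1 = 152, q_1 = 218, s_2 = 246, t_2 = 132, a_3 = 52, b_3 = 124, c_3 = 40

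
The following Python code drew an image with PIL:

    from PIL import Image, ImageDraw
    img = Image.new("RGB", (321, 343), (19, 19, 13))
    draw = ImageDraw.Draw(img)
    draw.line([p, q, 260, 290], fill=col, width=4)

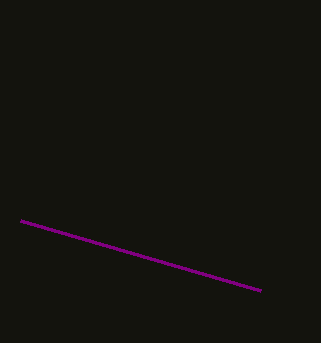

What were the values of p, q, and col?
p = 20
q = 220
col = 'purple'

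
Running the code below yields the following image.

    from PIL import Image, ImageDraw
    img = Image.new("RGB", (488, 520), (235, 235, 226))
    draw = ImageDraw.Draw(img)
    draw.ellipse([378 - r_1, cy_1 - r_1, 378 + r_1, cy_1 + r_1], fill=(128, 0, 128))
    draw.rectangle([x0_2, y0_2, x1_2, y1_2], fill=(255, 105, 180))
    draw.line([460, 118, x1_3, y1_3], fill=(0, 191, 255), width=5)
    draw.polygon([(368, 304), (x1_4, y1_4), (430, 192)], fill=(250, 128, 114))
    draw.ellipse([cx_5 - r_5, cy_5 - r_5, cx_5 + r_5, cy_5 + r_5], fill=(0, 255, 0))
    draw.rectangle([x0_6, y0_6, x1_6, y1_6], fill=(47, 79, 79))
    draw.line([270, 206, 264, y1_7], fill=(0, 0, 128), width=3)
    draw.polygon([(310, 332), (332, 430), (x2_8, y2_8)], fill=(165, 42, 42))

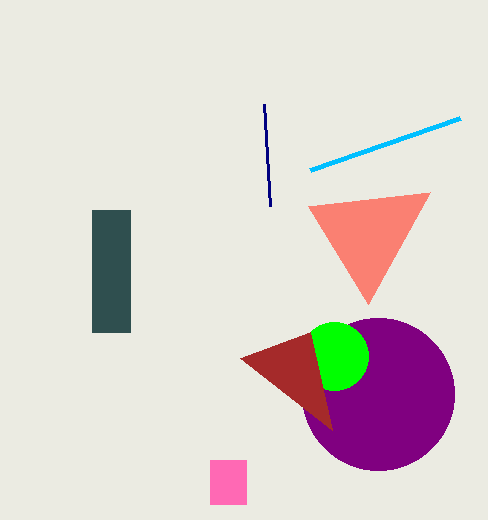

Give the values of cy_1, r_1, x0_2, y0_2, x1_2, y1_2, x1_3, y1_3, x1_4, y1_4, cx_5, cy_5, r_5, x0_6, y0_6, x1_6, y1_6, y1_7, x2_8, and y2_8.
cy_1 = 394; r_1 = 76; x0_2 = 210; y0_2 = 460; x1_2 = 246; y1_2 = 504; x1_3 = 310; y1_3 = 170; x1_4 = 308; y1_4 = 206; cx_5 = 334; cy_5 = 356; r_5 = 34; x0_6 = 92; y0_6 = 210; x1_6 = 130; y1_6 = 332; y1_7 = 104; x2_8 = 240; y2_8 = 358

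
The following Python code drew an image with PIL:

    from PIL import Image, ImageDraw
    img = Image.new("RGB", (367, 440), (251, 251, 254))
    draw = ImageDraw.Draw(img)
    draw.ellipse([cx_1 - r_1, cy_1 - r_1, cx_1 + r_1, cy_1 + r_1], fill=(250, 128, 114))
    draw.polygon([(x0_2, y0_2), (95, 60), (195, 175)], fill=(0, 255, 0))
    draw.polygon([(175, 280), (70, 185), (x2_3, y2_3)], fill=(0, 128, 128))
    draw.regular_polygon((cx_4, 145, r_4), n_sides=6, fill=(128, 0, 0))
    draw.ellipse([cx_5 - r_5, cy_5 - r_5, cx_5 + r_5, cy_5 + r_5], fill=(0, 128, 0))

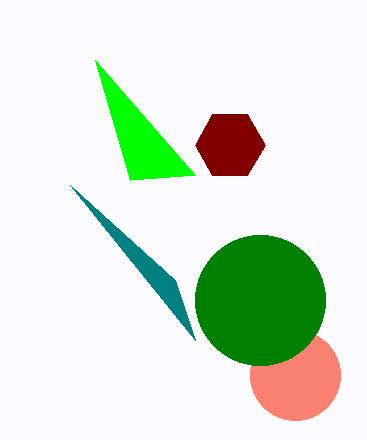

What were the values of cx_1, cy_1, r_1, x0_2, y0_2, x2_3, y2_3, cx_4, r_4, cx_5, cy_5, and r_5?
cx_1 = 295; cy_1 = 375; r_1 = 45; x0_2 = 130; y0_2 = 180; x2_3 = 195; y2_3 = 340; cx_4 = 230; r_4 = 35; cx_5 = 260; cy_5 = 300; r_5 = 65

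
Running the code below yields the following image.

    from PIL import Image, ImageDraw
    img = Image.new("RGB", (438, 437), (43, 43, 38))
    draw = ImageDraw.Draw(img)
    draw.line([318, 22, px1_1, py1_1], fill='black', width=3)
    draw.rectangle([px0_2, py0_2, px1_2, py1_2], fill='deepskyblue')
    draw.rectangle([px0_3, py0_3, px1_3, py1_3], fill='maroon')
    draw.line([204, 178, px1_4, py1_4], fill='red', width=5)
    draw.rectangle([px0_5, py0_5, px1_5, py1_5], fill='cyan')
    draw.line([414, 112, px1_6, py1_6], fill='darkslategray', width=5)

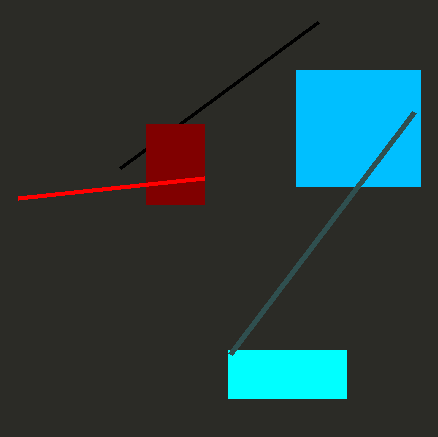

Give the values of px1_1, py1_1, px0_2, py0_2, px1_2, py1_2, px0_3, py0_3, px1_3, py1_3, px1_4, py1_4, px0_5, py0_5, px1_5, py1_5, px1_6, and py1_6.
px1_1 = 120; py1_1 = 168; px0_2 = 296; py0_2 = 70; px1_2 = 420; py1_2 = 186; px0_3 = 146; py0_3 = 124; px1_3 = 204; py1_3 = 204; px1_4 = 18; py1_4 = 198; px0_5 = 228; py0_5 = 350; px1_5 = 346; py1_5 = 398; px1_6 = 230; py1_6 = 354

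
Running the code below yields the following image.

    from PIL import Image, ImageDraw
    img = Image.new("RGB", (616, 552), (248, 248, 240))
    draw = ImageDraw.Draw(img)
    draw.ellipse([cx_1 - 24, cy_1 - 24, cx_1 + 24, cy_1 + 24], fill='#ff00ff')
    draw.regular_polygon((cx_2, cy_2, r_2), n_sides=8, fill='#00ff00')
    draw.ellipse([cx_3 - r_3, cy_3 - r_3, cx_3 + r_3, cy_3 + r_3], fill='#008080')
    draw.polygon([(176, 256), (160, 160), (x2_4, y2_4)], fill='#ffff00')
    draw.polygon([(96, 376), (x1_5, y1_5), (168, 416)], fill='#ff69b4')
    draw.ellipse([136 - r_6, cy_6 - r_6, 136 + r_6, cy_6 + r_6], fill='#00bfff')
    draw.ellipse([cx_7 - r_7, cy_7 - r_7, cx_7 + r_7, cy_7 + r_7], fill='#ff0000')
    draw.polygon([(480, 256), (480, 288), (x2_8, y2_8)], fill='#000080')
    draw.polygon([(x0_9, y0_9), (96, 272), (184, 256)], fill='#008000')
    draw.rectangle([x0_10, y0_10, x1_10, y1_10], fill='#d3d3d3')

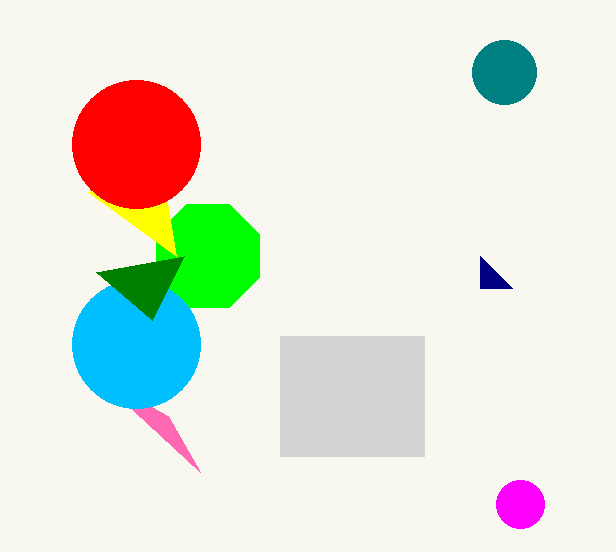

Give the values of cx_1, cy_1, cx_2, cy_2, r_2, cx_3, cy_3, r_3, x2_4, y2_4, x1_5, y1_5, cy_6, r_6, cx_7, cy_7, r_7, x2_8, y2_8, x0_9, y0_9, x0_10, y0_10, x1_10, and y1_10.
cx_1 = 520; cy_1 = 504; cx_2 = 208; cy_2 = 256; r_2 = 56; cx_3 = 504; cy_3 = 72; r_3 = 32; x2_4 = 88; y2_4 = 192; x1_5 = 200; y1_5 = 472; cy_6 = 344; r_6 = 64; cx_7 = 136; cy_7 = 144; r_7 = 64; x2_8 = 512; y2_8 = 288; x0_9 = 152; y0_9 = 320; x0_10 = 280; y0_10 = 336; x1_10 = 424; y1_10 = 456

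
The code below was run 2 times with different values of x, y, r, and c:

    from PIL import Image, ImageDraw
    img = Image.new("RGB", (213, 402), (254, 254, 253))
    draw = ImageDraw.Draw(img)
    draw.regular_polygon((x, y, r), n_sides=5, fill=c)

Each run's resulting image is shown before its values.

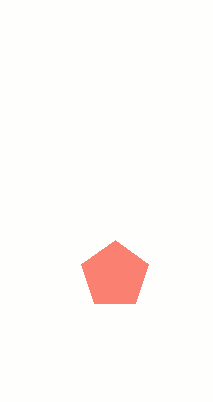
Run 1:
x = 115; y = 275; r = 35; c = 'salmon'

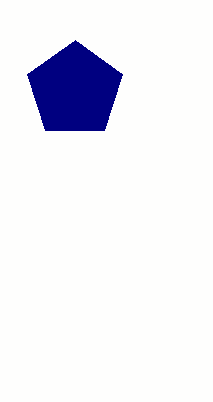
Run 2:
x = 75, y = 90, r = 50, c = 'navy'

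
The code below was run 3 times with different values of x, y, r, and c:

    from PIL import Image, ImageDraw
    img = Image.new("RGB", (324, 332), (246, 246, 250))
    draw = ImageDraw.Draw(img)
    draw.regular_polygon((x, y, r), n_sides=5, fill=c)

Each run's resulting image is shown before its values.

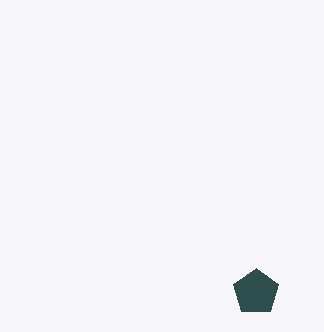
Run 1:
x = 256, y = 292, r = 24, c = 'darkslategray'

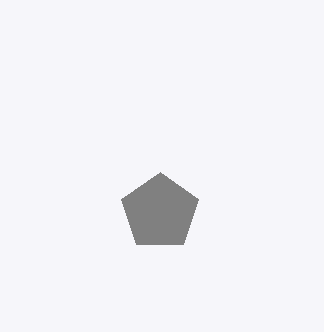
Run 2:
x = 160; y = 212; r = 40; c = 'gray'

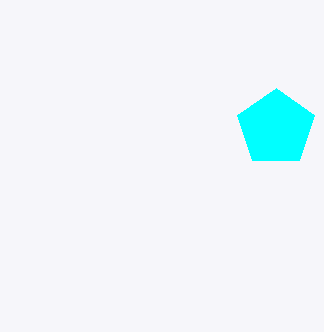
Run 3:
x = 276, y = 128, r = 40, c = 'cyan'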